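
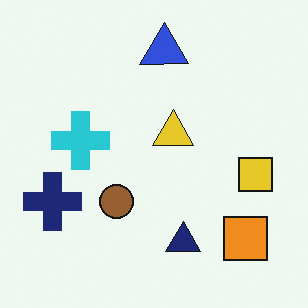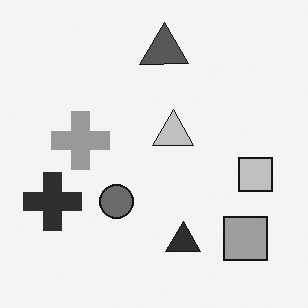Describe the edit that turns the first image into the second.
The second image is the first converted to grayscale.

All color is removed — every shape is now a shade of grey.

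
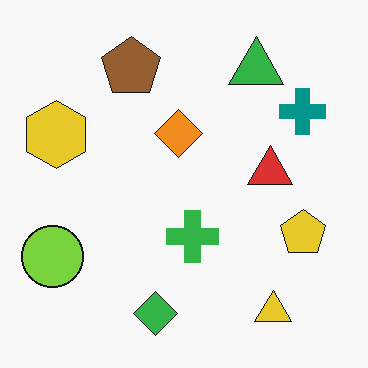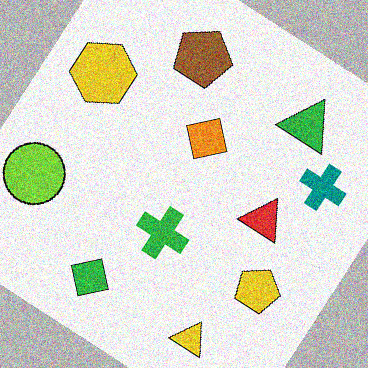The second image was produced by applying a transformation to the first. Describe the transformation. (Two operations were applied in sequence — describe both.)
The second image is the first rotated clockwise by a large amount — several tens of degrees, then degraded with visible gaussian noise.

Every shape is tilted by the same angle and the image corners show triangular fill wedges — a whole-image rotation by a non-right angle. Random speckle covers the whole image, including the flat background.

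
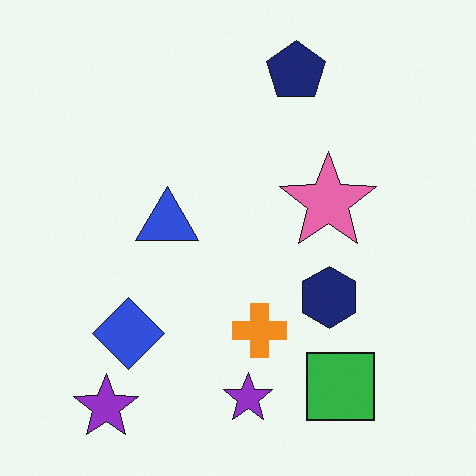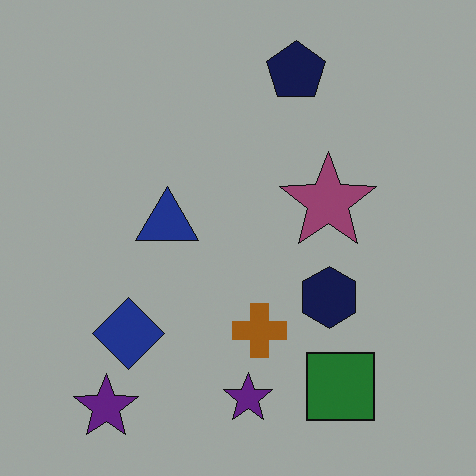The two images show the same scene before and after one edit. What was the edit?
The image was substantially darkened.

Every pixel — background and shapes alike — is uniformly darkened.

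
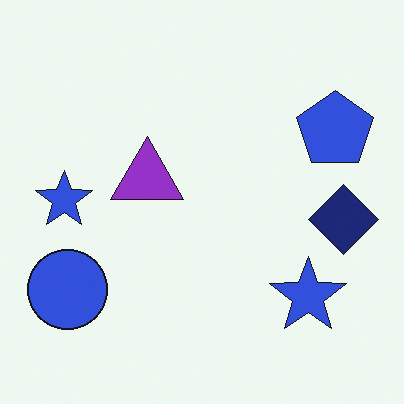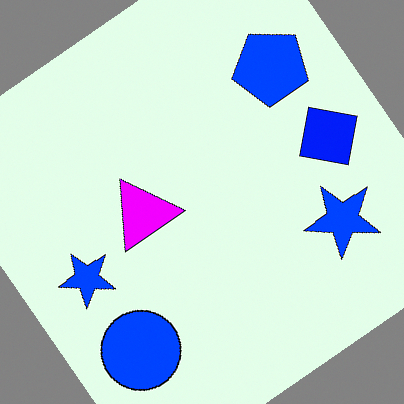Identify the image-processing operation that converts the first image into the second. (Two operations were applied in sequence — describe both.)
Rotated counter-clockwise by a large amount — several tens of degrees, then heavily oversaturated.

Every shape is tilted by the same angle and the image corners show triangular fill wedges — a whole-image rotation by a non-right angle. All colors are more vivid — a global saturation change.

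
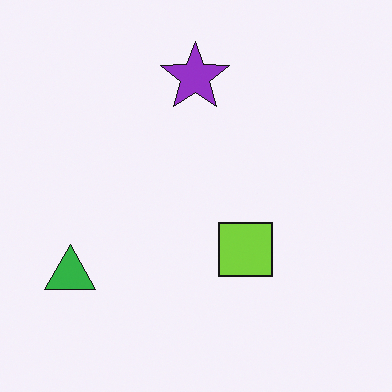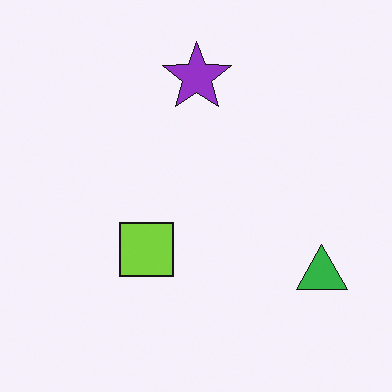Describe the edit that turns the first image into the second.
The image was flipped horizontally (left ↔ right).

The green triangle is in the bottom-left of the first image and the bottom-right of the second — shapes on opposite sides of the vertical midline have swapped in a mirror flip.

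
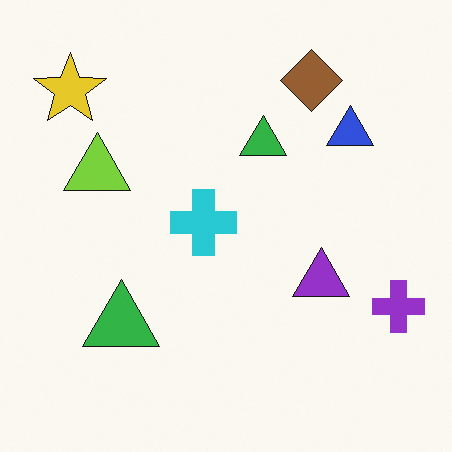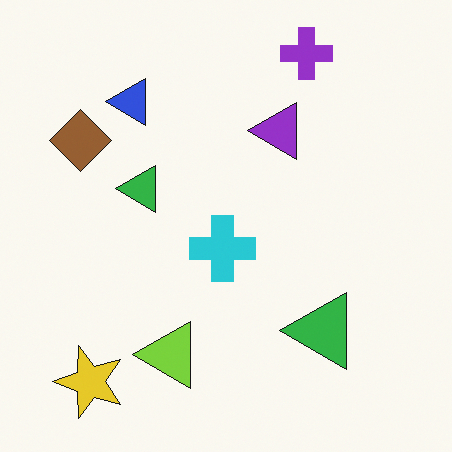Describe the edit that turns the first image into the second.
Rotated 90° counter-clockwise.

The yellow star sits in the top-left of the first image and the bottom-left of the second — consistent with a whole-image 90° counter-clockwise rotation.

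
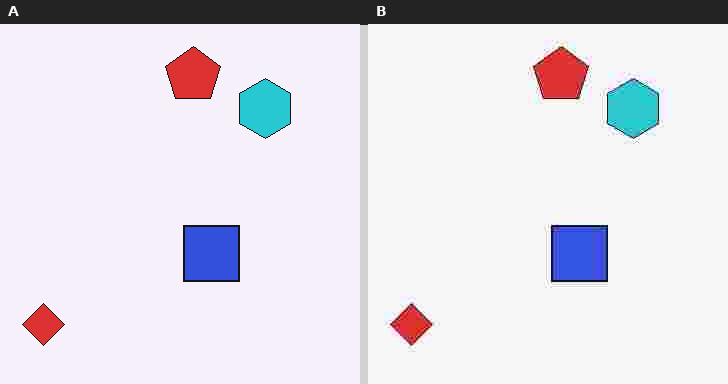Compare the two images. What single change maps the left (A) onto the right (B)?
The image was heavily JPEG-compressed with obvious blocking artifacts.

Blocky 8×8 compression artifacts appear around shape edges and the flat background shows ringing — characteristic JPEG degradation.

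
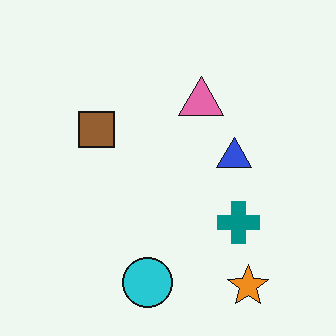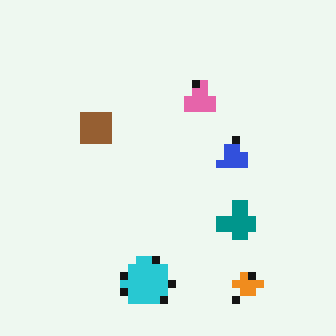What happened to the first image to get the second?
The transformation is: moderately pixelated.

Shapes are reduced to large square blocks; fine edges and outlines are lost — a downscale-then-upscale (mosaic) effect.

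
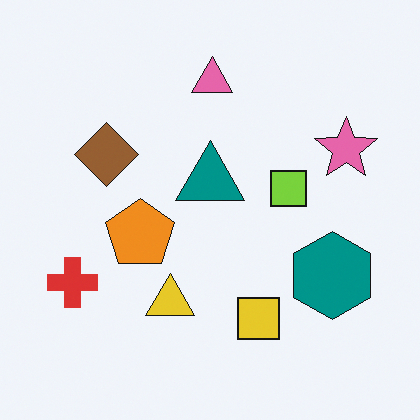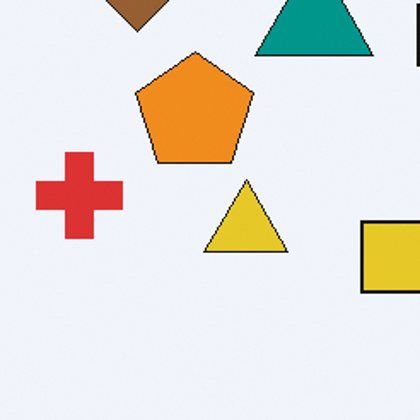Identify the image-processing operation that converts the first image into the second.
The second image is the first cropped tightly and scaled back up.

The visible shapes are larger and the field of view is narrower; shapes near the original edges may be partly or wholly outside the frame — a crop-and-rescale.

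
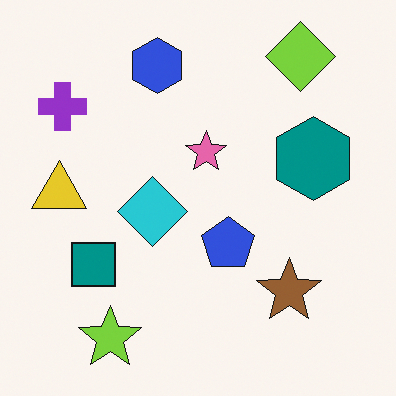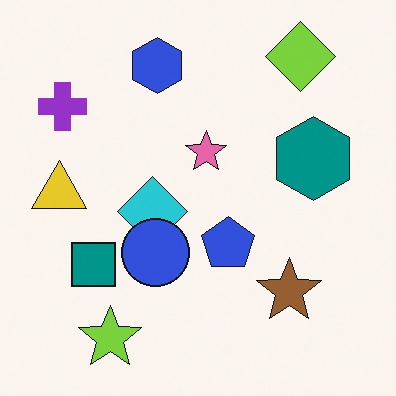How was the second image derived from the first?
The second image is the first overlaid with an additional blue circle.

A blue circle appears in the second image that is absent from the first.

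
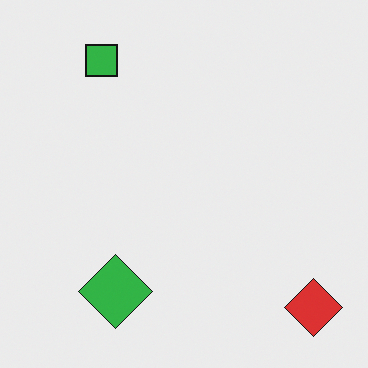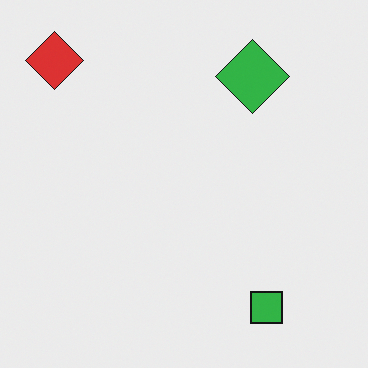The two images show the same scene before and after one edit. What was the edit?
Rotated 180°.

The red diamond sits in the bottom-right of the first image and the top-left of the second — consistent with a whole-image 180° rotation.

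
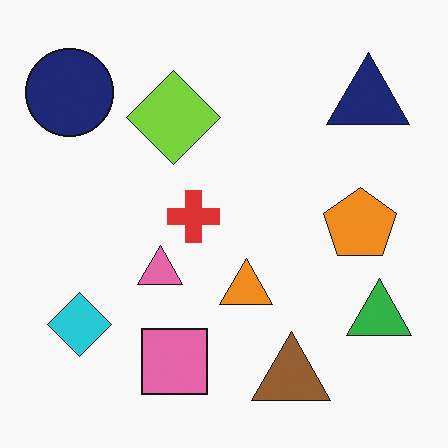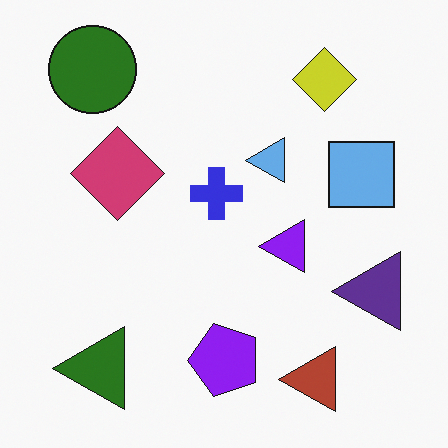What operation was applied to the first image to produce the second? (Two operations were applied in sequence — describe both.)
This is the original image transposed (reflected across the top-left ↔ bottom-right diagonal), then hue-shifted through roughly half the color wheel.

Shapes have swapped their row and column positions — what was in the top-right is now in the bottom-left — a diagonal reflection. Every shape's color has rotated by the same amount around the hue wheel — a uniform hue shift.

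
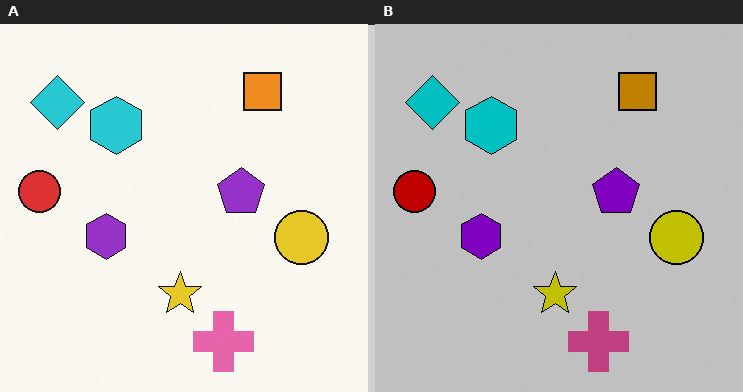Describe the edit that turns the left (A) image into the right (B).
The image was aggressively posterized.

Each flat color has snapped to a coarser quantized level — most visibly, the near-white background has dropped to a flat grey.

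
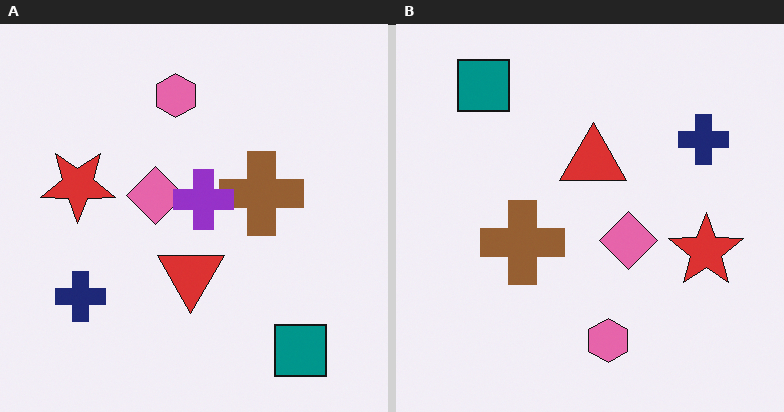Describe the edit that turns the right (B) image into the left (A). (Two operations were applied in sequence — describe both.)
The image was rotated 180°, then overlaid with an additional purple cross.

The teal square sits in the top-left of the right (B) image and the bottom-right of the left (A) — consistent with a whole-image 180° rotation. A purple cross appears in the left (A) image that is absent from the right (B).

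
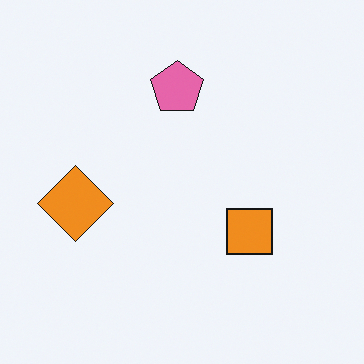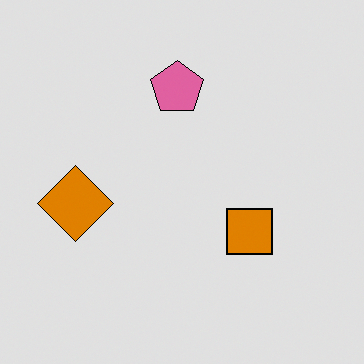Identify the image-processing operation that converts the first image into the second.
The second image is the first moderately posterized.

Each flat color has snapped to a coarser quantized level — most visibly, the near-white background has dropped to a flat grey.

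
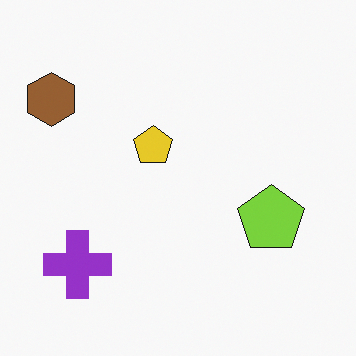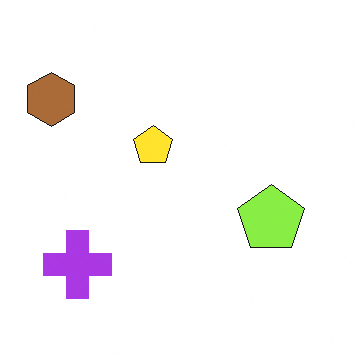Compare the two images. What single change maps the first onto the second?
The second image is the first brightened a little.

Every pixel — background and shapes alike — is uniformly brightened.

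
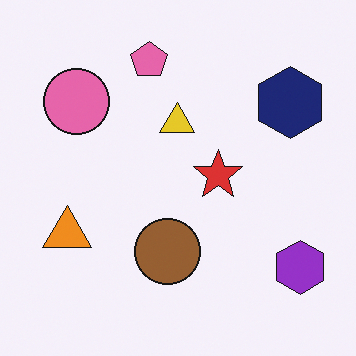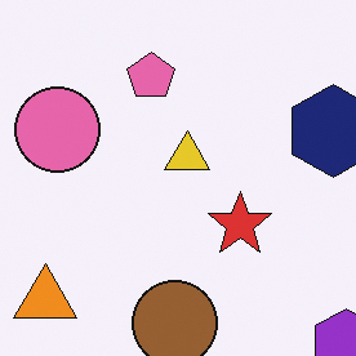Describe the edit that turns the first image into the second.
Cropped slightly and scaled back up.

The visible shapes are larger and the field of view is narrower; shapes near the original edges may be partly or wholly outside the frame — a crop-and-rescale.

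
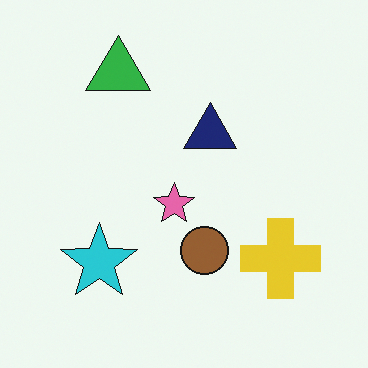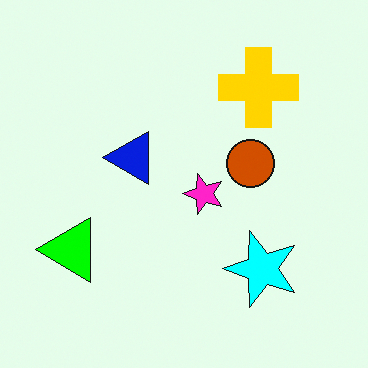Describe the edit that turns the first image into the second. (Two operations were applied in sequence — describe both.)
The image was rotated 90° counter-clockwise, then heavily oversaturated.

The green triangle sits in the top-left of the first image and the bottom-left of the second — consistent with a whole-image 90° counter-clockwise rotation. All colors are more vivid — a global saturation change.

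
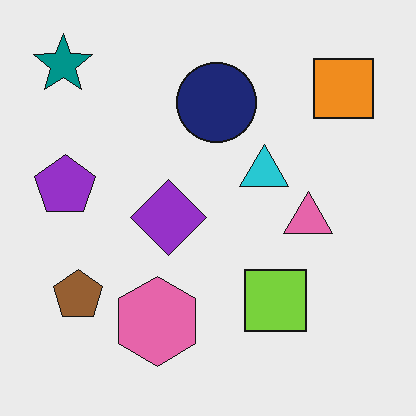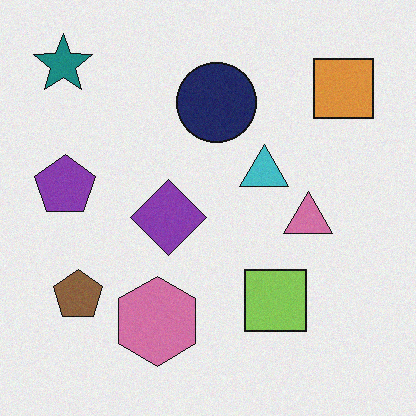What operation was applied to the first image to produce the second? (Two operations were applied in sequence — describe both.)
The second image is the first degraded with light additive noise, then slightly desaturated.

Random speckle covers the whole image, including the flat background. All colors are more muted and greyish — a global saturation change.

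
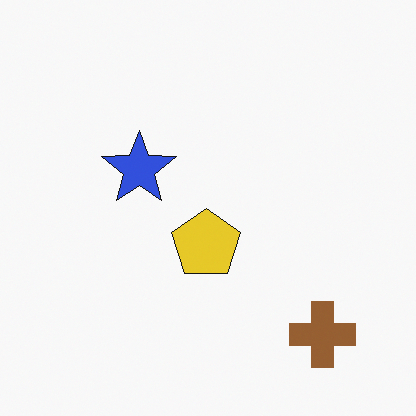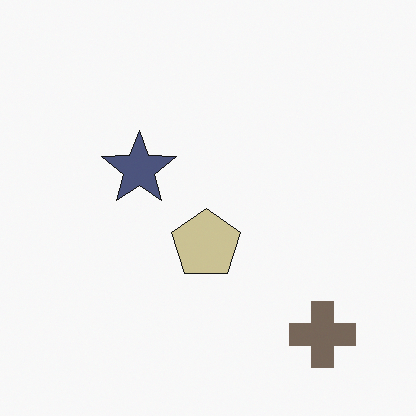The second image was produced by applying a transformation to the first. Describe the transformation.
Made much more muted (saturation change).

All colors are more muted and greyish — a global saturation change.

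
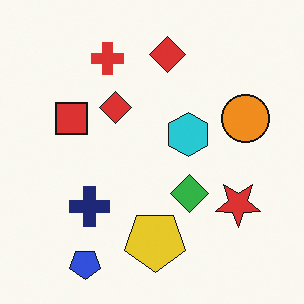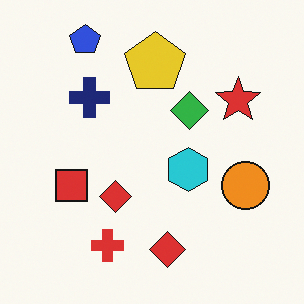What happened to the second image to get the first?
Flipped vertically (top ↔ bottom).

The blue pentagon is in the top-left of the second image and the bottom-left of the first — shapes on opposite sides of the horizontal midline have swapped in a mirror flip.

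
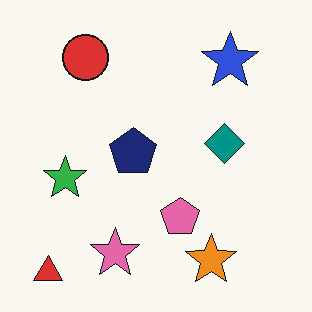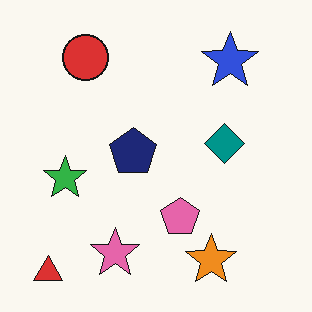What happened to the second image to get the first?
The first image is the second given moderate JPEG compression.

Blocky 8×8 compression artifacts appear around shape edges and the flat background shows ringing — characteristic JPEG degradation.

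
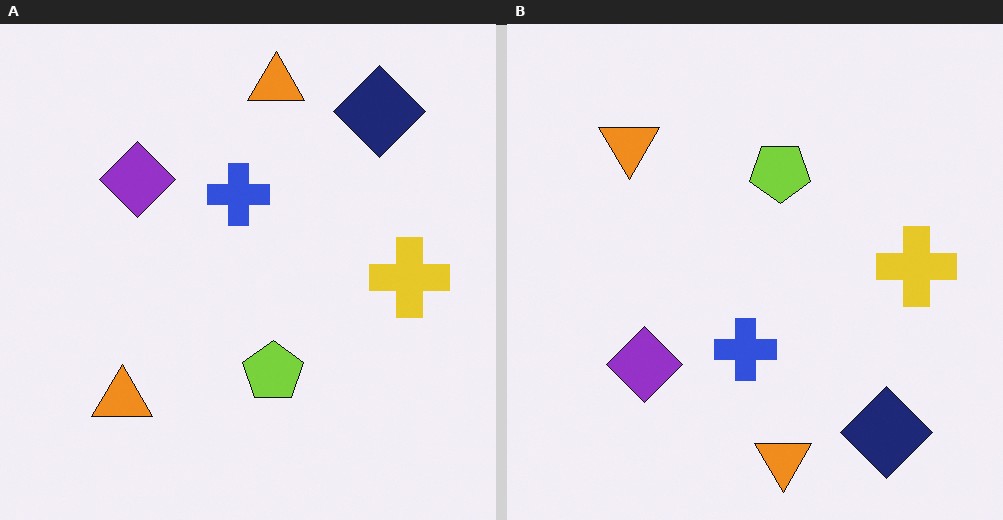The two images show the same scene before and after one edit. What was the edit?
The right (B) image is the left (A) flipped vertically (top ↔ bottom).

The navy diamond is in the top-right of the left (A) image and the bottom-right of the right (B) — shapes on opposite sides of the horizontal midline have swapped in a mirror flip.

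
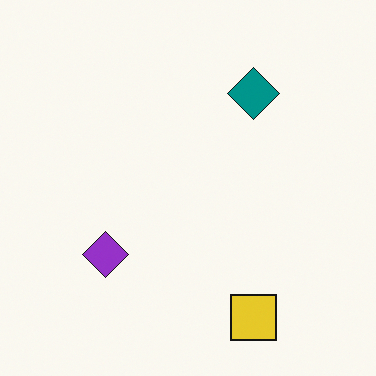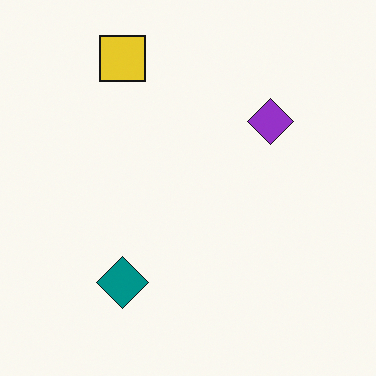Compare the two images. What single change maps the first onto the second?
It was rotated 180°.

The yellow square sits in the bottom-right of the first image and the top-left of the second — consistent with a whole-image 180° rotation.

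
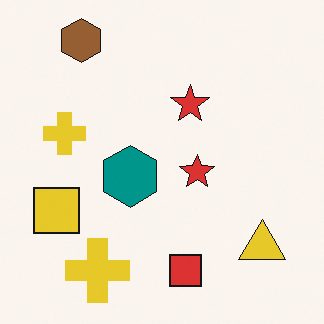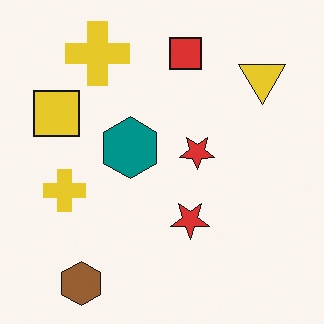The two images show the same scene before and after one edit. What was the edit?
Flipped vertically (top ↔ bottom).

The brown hexagon is in the top-left of the first image and the bottom-left of the second — shapes on opposite sides of the horizontal midline have swapped in a mirror flip.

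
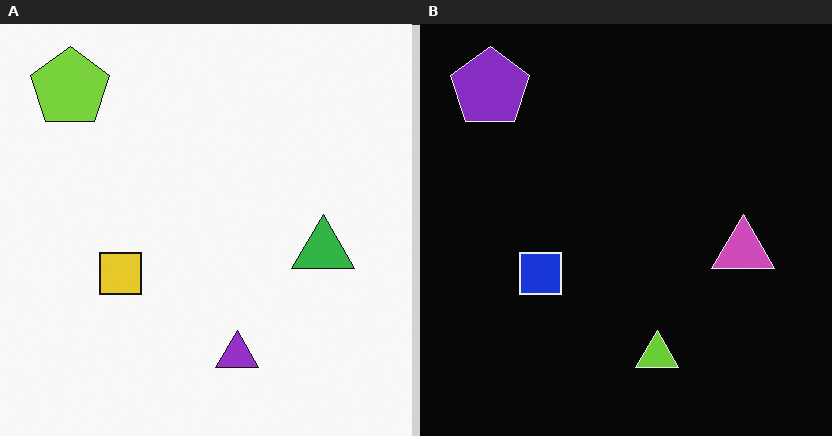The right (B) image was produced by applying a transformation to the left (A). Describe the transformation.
Color-inverted (negative).

The light background has become dark and every shape's color is its complement — a photographic negative.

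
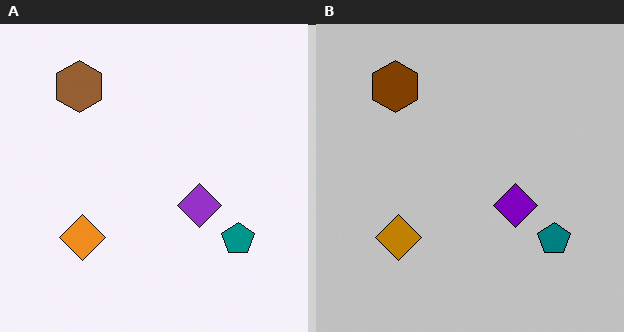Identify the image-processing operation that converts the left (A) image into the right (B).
It was heavily posterized to just a handful of flat colors.

Each flat color has snapped to a coarser quantized level — most visibly, the near-white background has dropped to a flat grey.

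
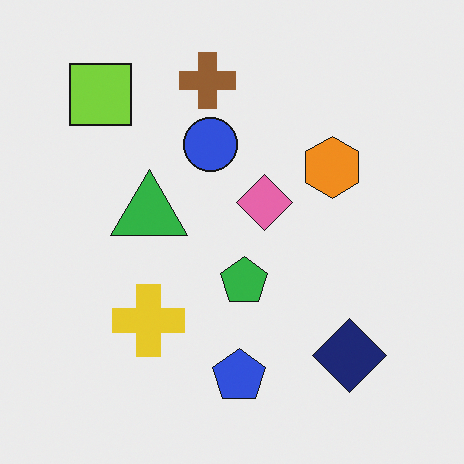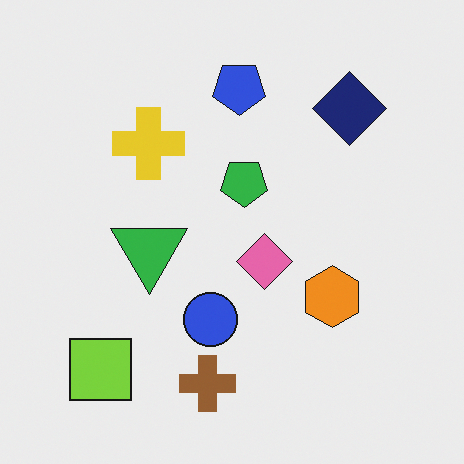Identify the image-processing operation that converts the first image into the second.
The second image is the first flipped vertically (top ↔ bottom).

The brown cross is in the top of the first image and the bottom of the second — shapes on opposite sides of the horizontal midline have swapped in a mirror flip.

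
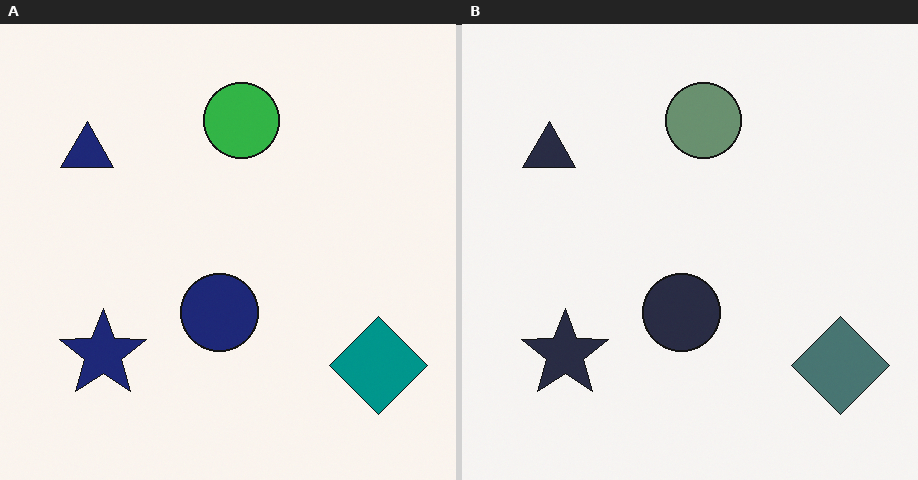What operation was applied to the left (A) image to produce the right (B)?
It was made much more muted (saturation change).

All colors are more muted and greyish — a global saturation change.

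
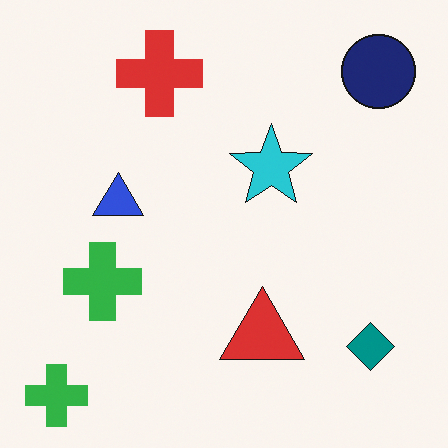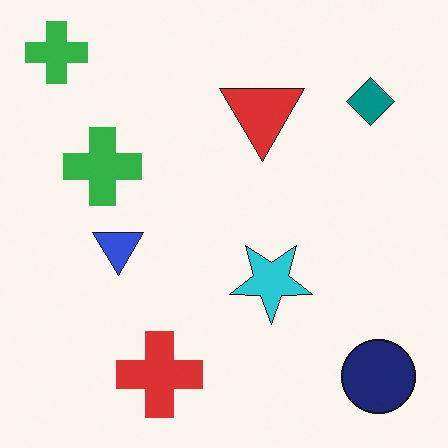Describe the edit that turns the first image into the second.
The second image is the first flipped vertically (top ↔ bottom).

The navy circle is in the top-right of the first image and the bottom-right of the second — shapes on opposite sides of the horizontal midline have swapped in a mirror flip.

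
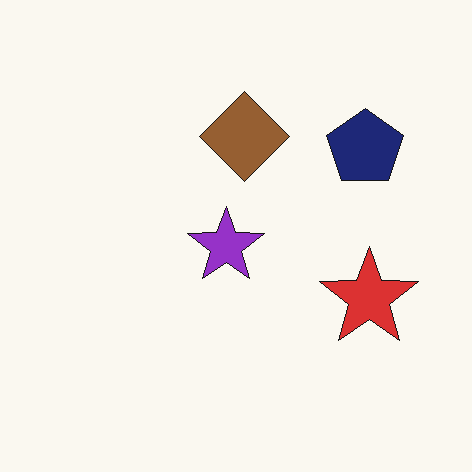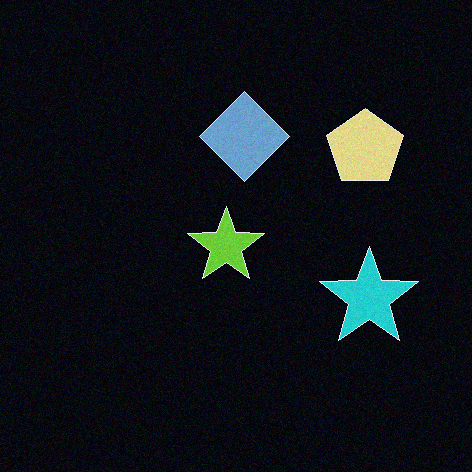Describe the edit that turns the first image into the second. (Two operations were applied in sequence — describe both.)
This is the original image color-inverted (negative), then degraded with a light layer of grain.

The light background has become dark and every shape's color is its complement — a photographic negative. Random speckle covers the whole image, including the flat background.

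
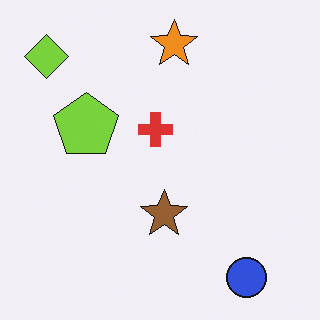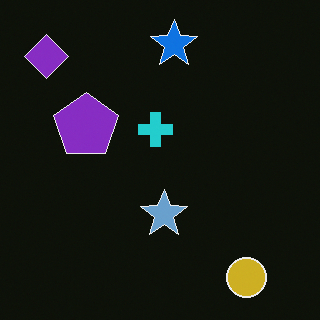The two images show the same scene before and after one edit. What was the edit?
The image was color-inverted (negative).

The light background has become dark and every shape's color is its complement — a photographic negative.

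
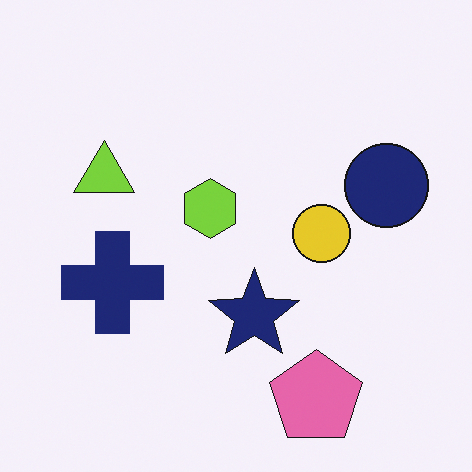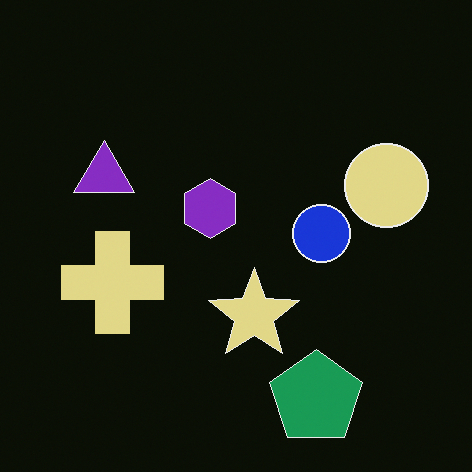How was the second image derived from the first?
The image was color-inverted (negative).

The light background has become dark and every shape's color is its complement — a photographic negative.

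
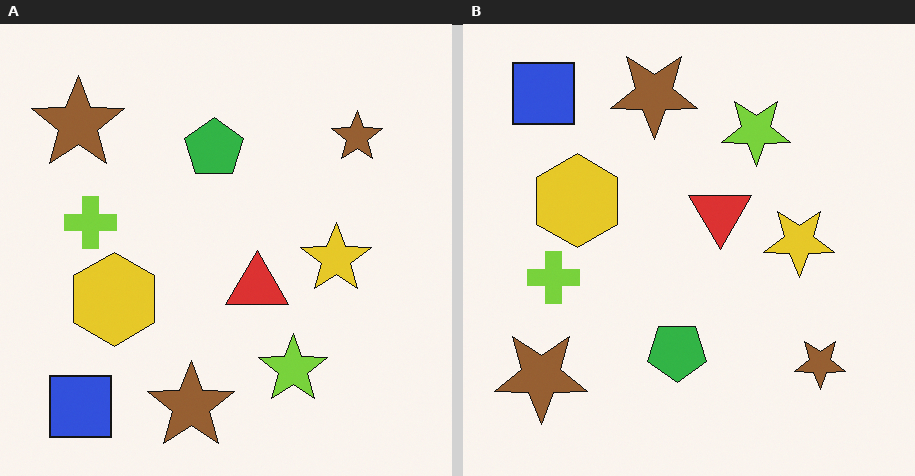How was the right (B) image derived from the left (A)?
The image was flipped vertically (top ↔ bottom).

The blue square is in the bottom-left of the left (A) image and the top-left of the right (B) — shapes on opposite sides of the horizontal midline have swapped in a mirror flip.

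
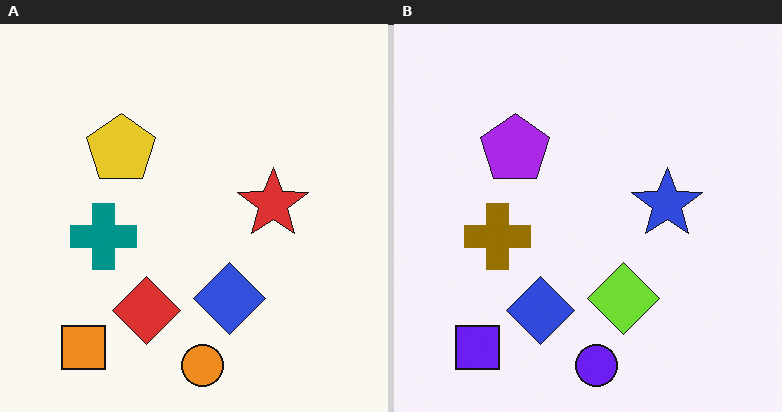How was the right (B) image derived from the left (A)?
The transformation is: hue-shifted by a large amount.

Every shape's color has rotated by the same amount around the hue wheel — a uniform hue shift.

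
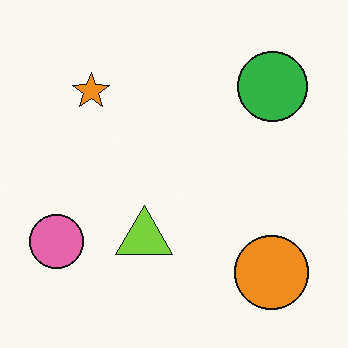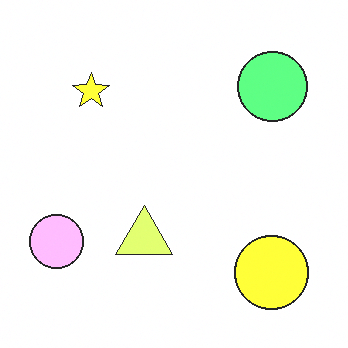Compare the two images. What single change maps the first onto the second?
The image was substantially brightened.

Every pixel — background and shapes alike — is uniformly brightened.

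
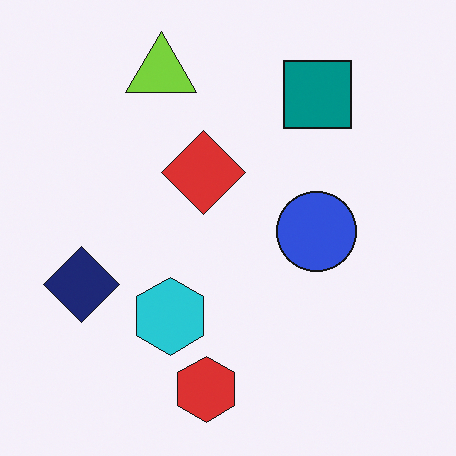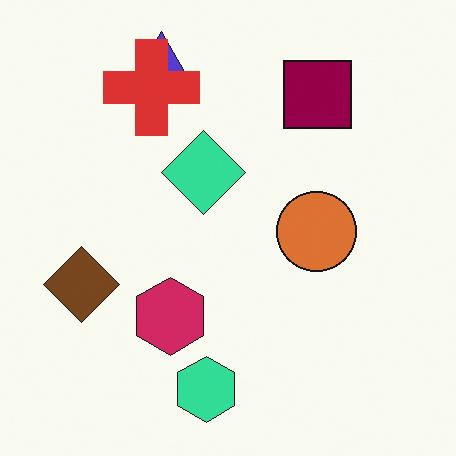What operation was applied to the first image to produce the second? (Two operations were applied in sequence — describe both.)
The second image is the first hue-shifted noticeably, then overlaid with an additional red cross.

Every shape's color has rotated by the same amount around the hue wheel — a uniform hue shift. A red cross appears in the second image that is absent from the first.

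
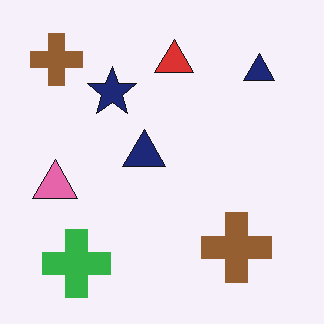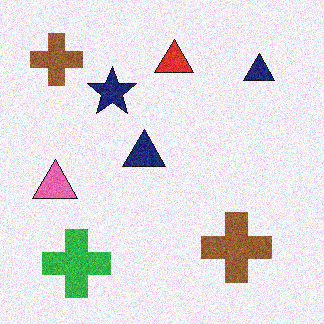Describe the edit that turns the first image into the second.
Degraded with moderate additive noise.

Random speckle covers the whole image, including the flat background.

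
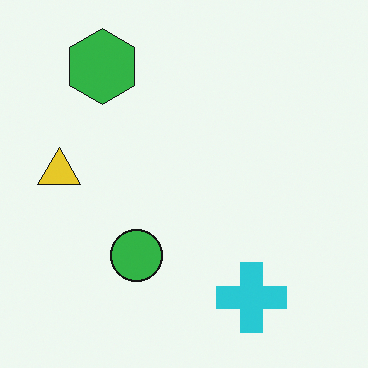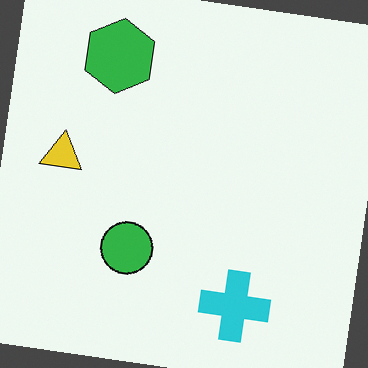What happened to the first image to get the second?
The image was rotated clockwise by a few degrees.

Every shape is tilted by the same angle and the image corners show triangular fill wedges — a whole-image rotation by a non-right angle.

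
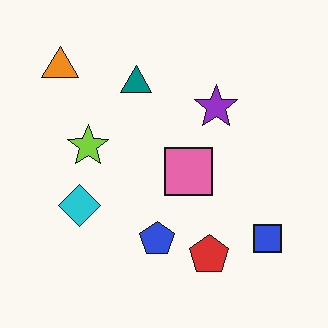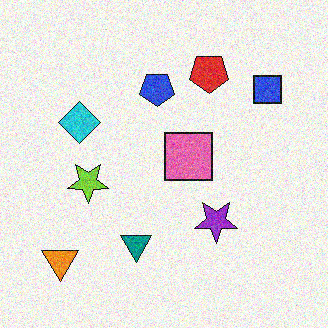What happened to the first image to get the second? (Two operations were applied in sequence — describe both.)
It was degraded with moderate additive noise, then flipped vertically (top ↔ bottom).

Random speckle covers the whole image, including the flat background. The orange triangle is in the top-left of the first image and the bottom-left of the second — shapes on opposite sides of the horizontal midline have swapped in a mirror flip.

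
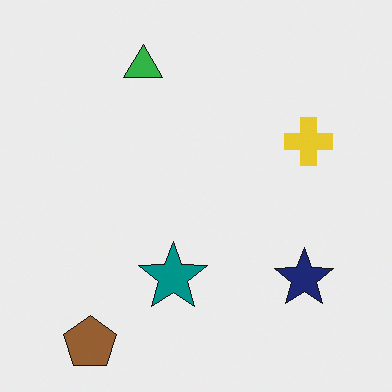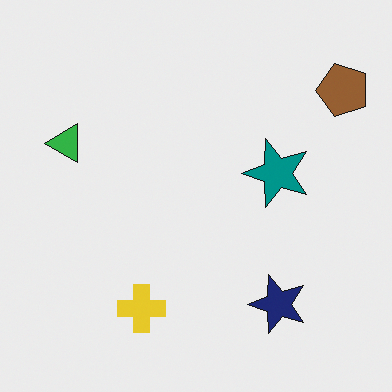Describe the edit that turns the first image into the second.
The image was transposed (reflected across the top-left ↔ bottom-right diagonal).

Shapes have swapped their row and column positions — what was in the top-right is now in the bottom-left — a diagonal reflection.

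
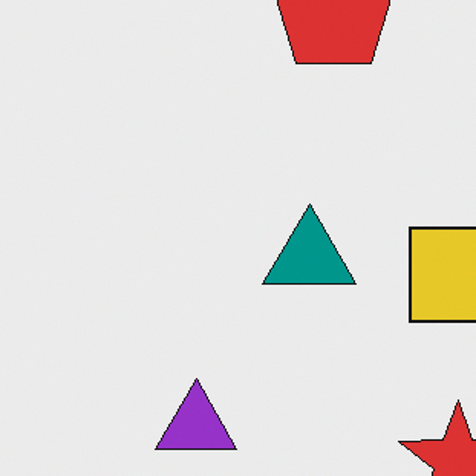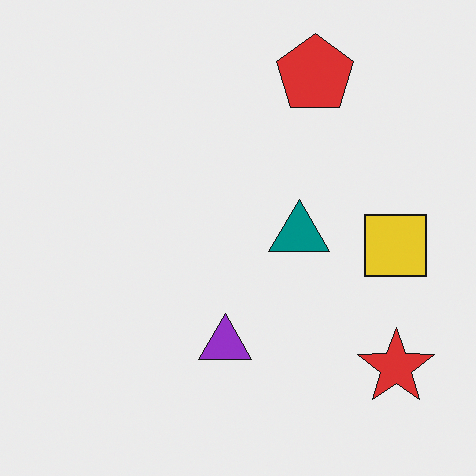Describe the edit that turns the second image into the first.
The transformation is: cropped slightly and scaled back up.

The visible shapes are larger and the field of view is narrower; shapes near the original edges may be partly or wholly outside the frame — a crop-and-rescale.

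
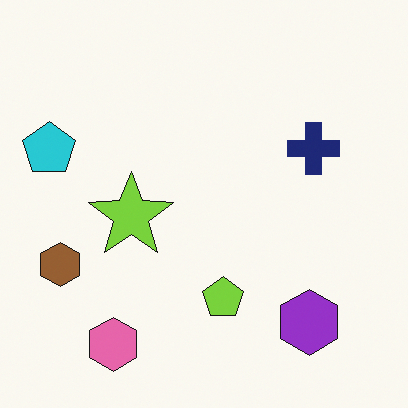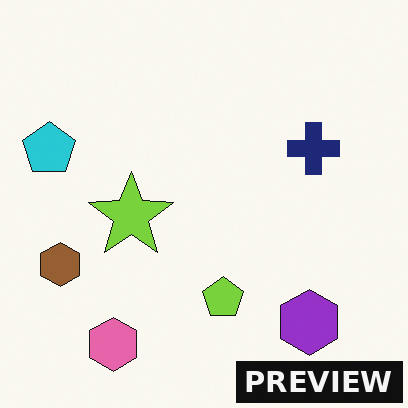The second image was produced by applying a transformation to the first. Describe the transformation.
It was watermarked with the text "PREVIEW" in the lower-right corner.

A dark label reading "PREVIEW" appears in the lower-right corner.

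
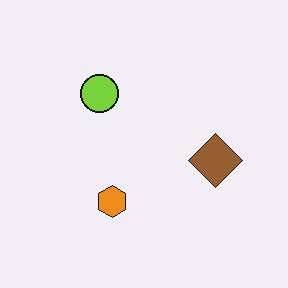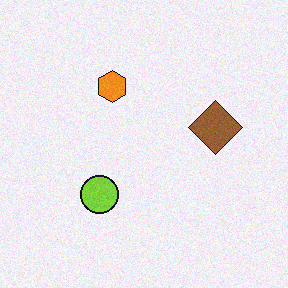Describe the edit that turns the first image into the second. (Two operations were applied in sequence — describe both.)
The image was degraded with light additive noise, then flipped vertically (top ↔ bottom).

Random speckle covers the whole image, including the flat background. The orange hexagon is in the bottom of the first image and the top of the second — shapes on opposite sides of the horizontal midline have swapped in a mirror flip.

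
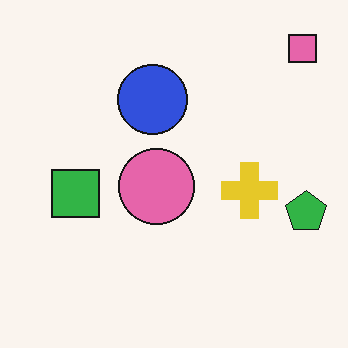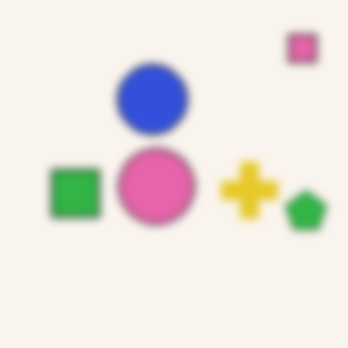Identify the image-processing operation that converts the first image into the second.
It was noticeably gaussian-blurred.

Shape edges and outlines are uniformly softened across the whole image.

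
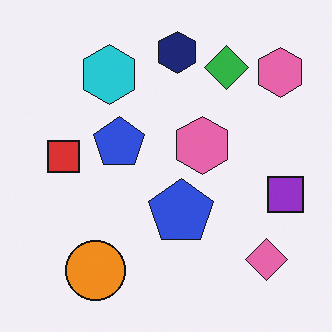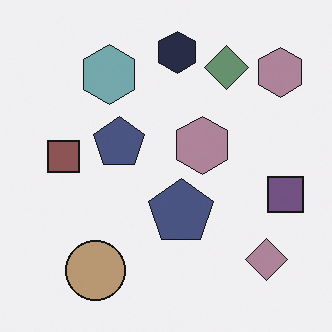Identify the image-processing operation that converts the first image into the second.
The transformation is: made much more muted (saturation change).

All colors are more muted and greyish — a global saturation change.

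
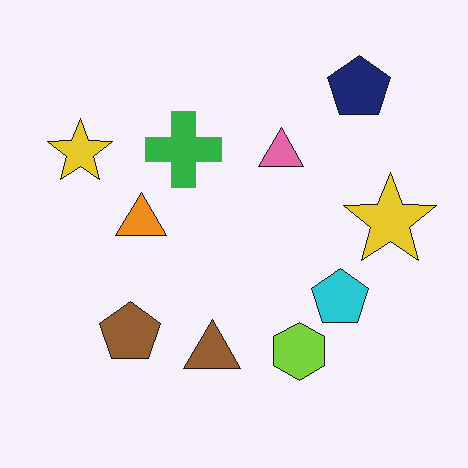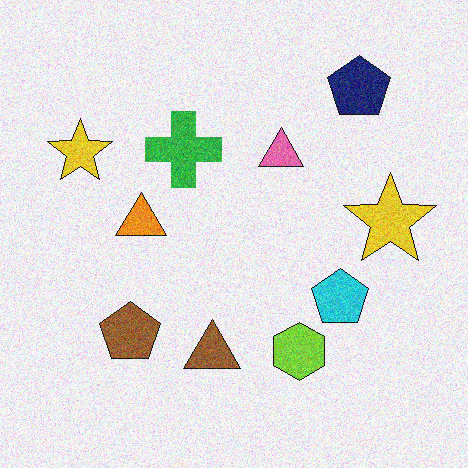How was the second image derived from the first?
The transformation is: degraded with visible gaussian noise.

Random speckle covers the whole image, including the flat background.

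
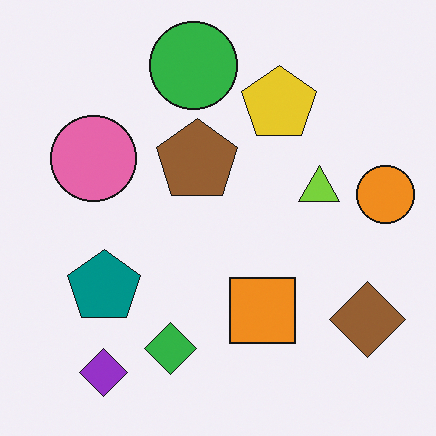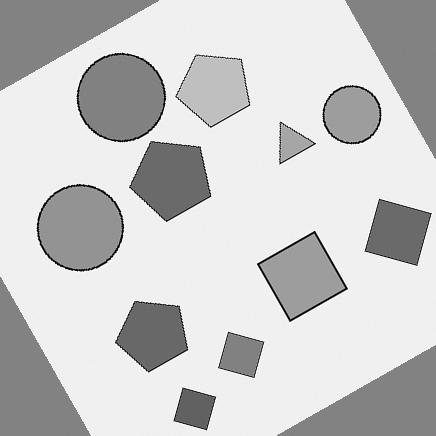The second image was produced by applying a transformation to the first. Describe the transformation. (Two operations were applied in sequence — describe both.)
This is the original image converted to grayscale, then rotated counter-clockwise by a moderate amount.

All color is removed — every shape is now a shade of grey. Every shape is tilted by the same angle and the image corners show triangular fill wedges — a whole-image rotation by a non-right angle.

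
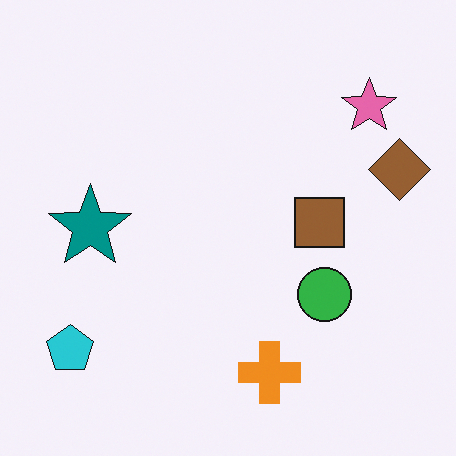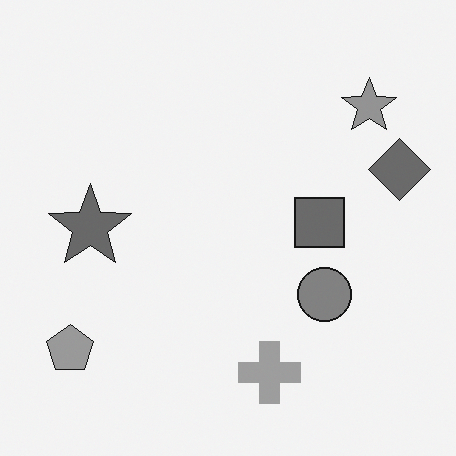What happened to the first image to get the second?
The image was converted to grayscale.

All color is removed — every shape is now a shade of grey.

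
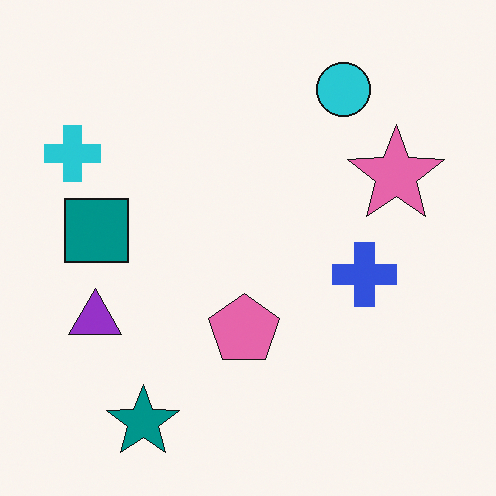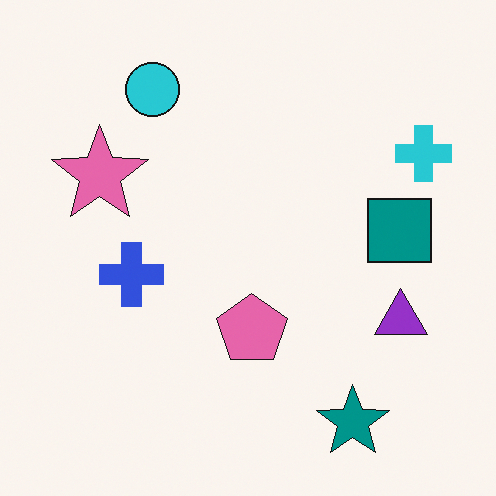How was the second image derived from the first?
The second image is the first flipped horizontally (left ↔ right).

The cyan cross is in the top-left of the first image and the top-right of the second — shapes on opposite sides of the vertical midline have swapped in a mirror flip.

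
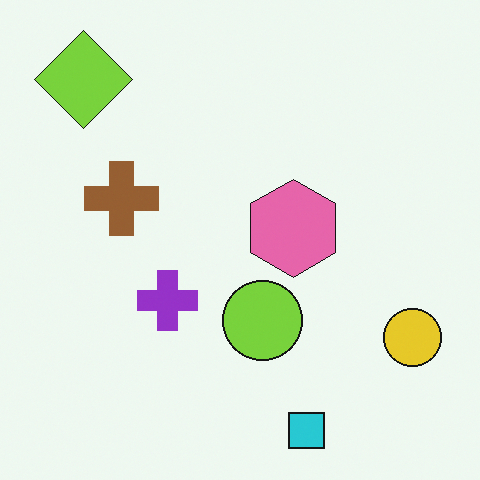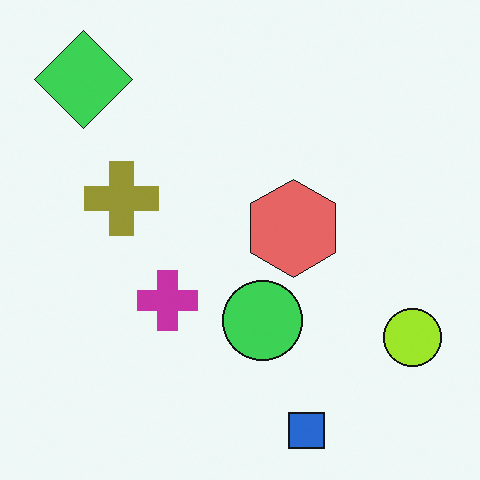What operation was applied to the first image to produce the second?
It was hue-shifted slightly.

Every shape's color has rotated by the same amount around the hue wheel — a uniform hue shift.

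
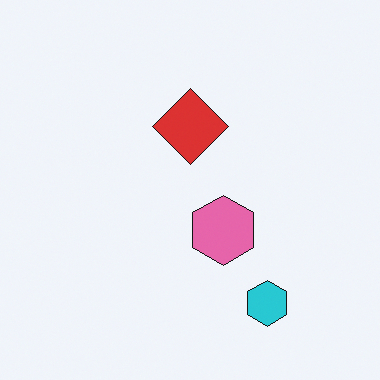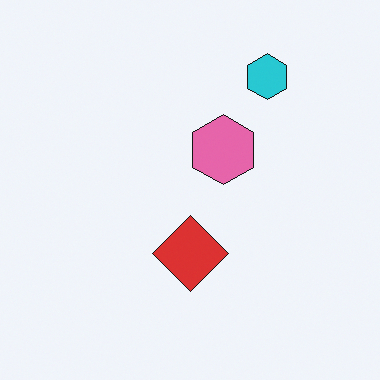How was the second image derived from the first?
The transformation is: flipped vertically (top ↔ bottom).

The cyan hexagon is in the bottom-right of the first image and the top-right of the second — shapes on opposite sides of the horizontal midline have swapped in a mirror flip.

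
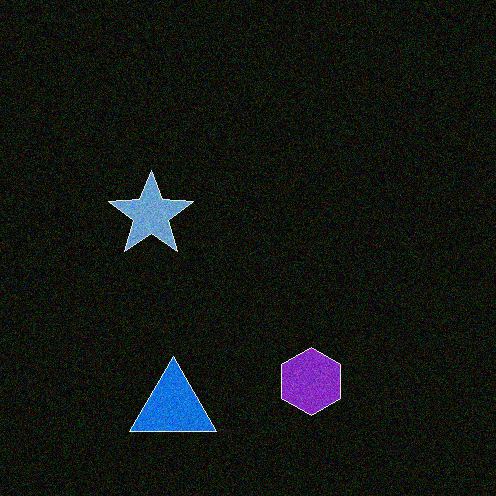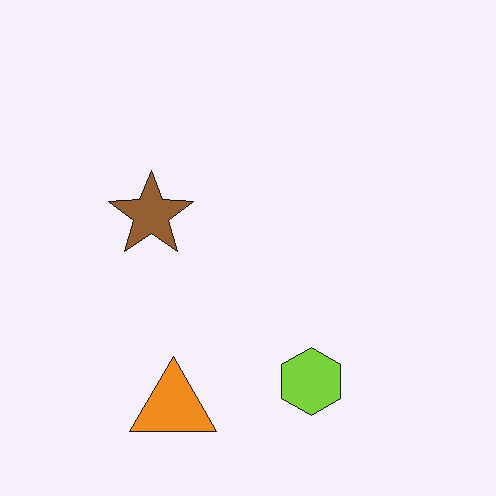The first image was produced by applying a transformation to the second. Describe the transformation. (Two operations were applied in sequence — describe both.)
It was color-inverted (negative), then degraded with visible gaussian noise.

The light background has become dark and every shape's color is its complement — a photographic negative. Random speckle covers the whole image, including the flat background.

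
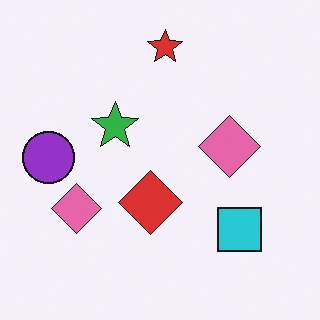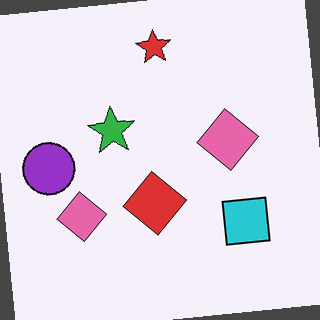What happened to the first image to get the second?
The transformation is: rotated counter-clockwise by a few degrees.

Every shape is tilted by the same angle and the image corners show triangular fill wedges — a whole-image rotation by a non-right angle.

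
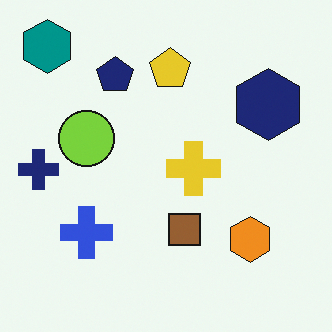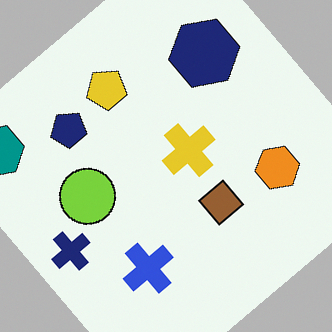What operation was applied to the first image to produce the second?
This is the original image rotated counter-clockwise by a large amount — several tens of degrees.

Every shape is tilted by the same angle and the image corners show triangular fill wedges — a whole-image rotation by a non-right angle.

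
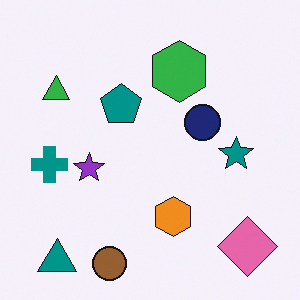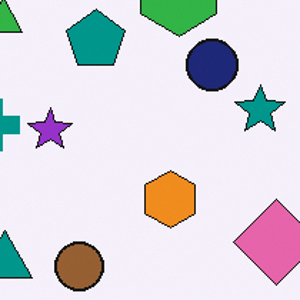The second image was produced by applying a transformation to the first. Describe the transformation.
This is the original image cropped to a modestly smaller region and rescaled.

The visible shapes are larger and the field of view is narrower; shapes near the original edges may be partly or wholly outside the frame — a crop-and-rescale.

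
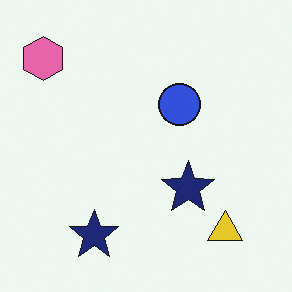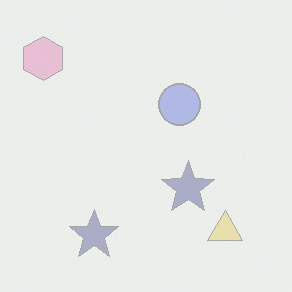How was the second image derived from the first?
This is the original image washed out (contrast reduced).

Tones are pushed toward mid-grey across the whole image — a global contrast change.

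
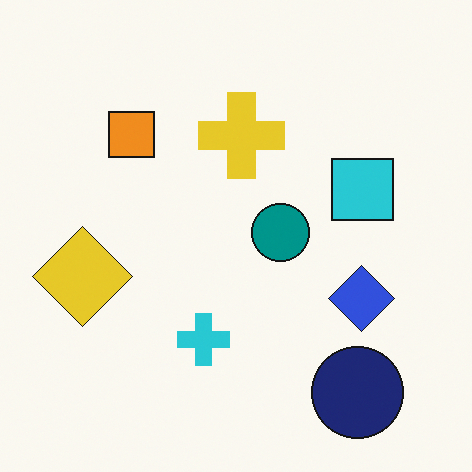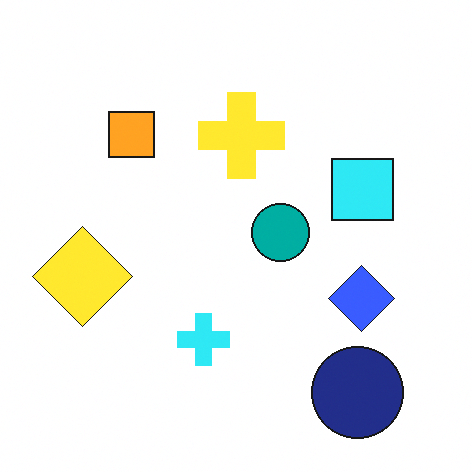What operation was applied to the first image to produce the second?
It was brightened a little.

Every pixel — background and shapes alike — is uniformly brightened.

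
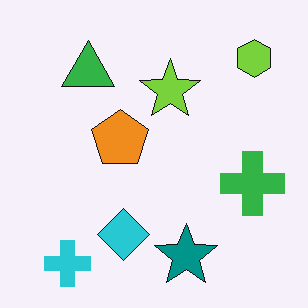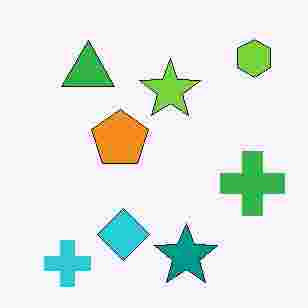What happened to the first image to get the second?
The second image is the first heavily JPEG-compressed with obvious blocking artifacts.

Blocky 8×8 compression artifacts appear around shape edges and the flat background shows ringing — characteristic JPEG degradation.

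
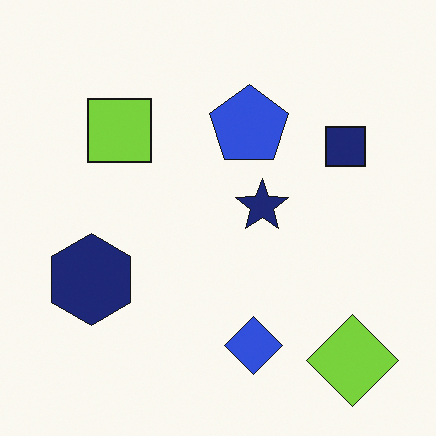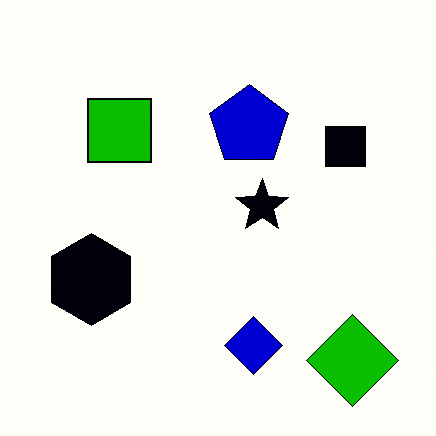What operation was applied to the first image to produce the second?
The image was boosted in contrast.

Tones are pushed away from mid-grey across the whole image — a global contrast change.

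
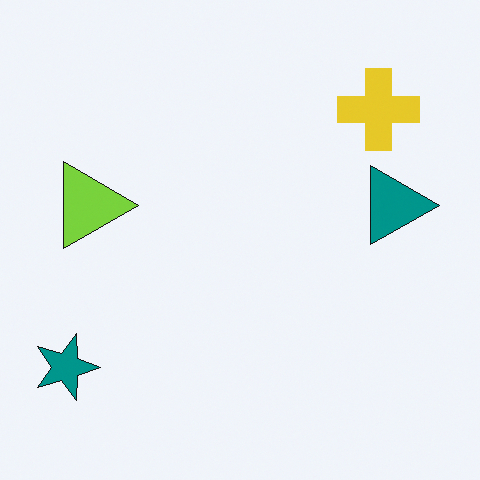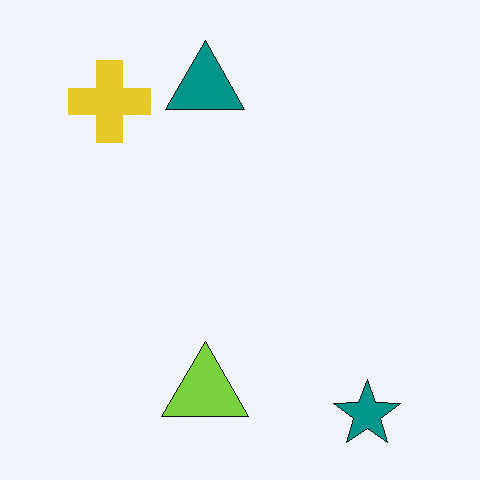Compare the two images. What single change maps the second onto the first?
It was rotated 90° clockwise.

The teal star sits in the bottom-right of the second image and the bottom-left of the first — consistent with a whole-image 90° clockwise rotation.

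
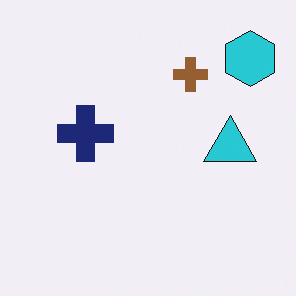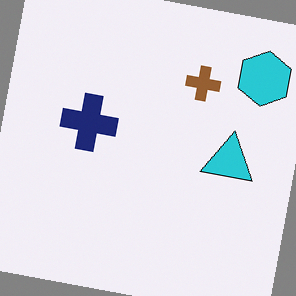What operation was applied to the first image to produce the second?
The second image is the first rotated clockwise by a slight angle.

Every shape is tilted by the same angle and the image corners show triangular fill wedges — a whole-image rotation by a non-right angle.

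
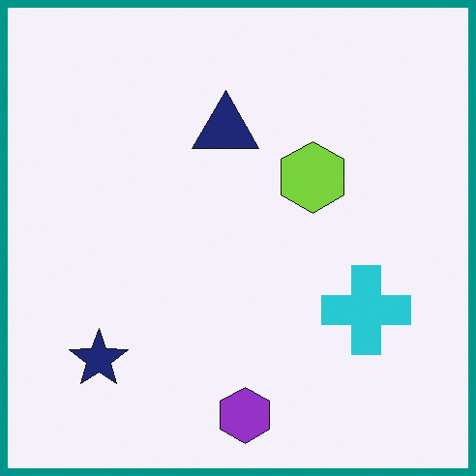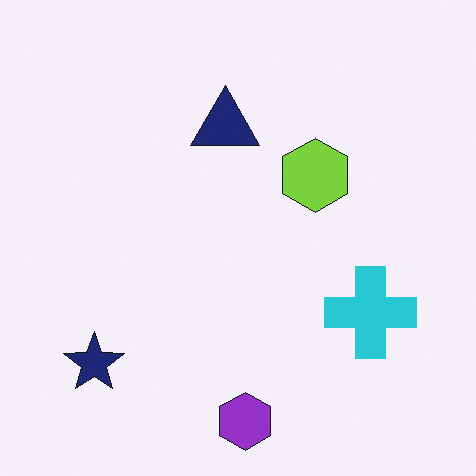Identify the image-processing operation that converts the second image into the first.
The image was framed with a teal border.

A solid teal frame runs around the edge of the first image, with the content slightly shrunk inside it.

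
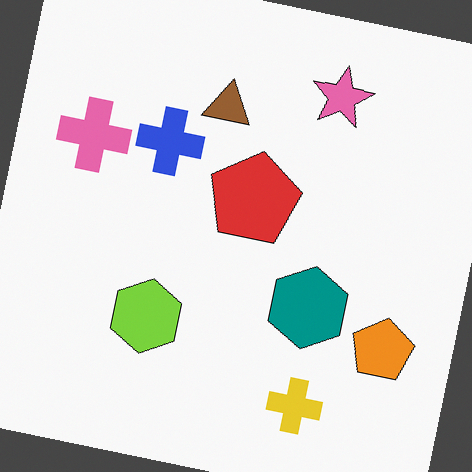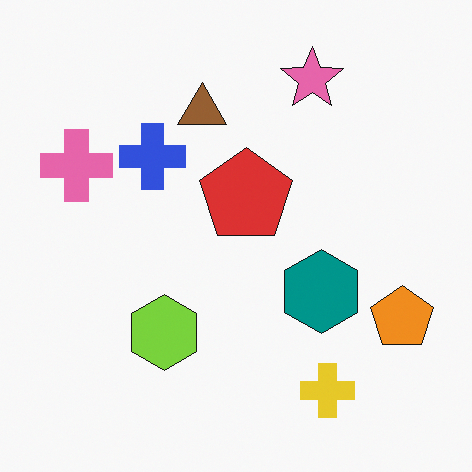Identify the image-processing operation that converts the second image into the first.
The first image is the second rotated clockwise by a slight angle.

Every shape is tilted by the same angle and the image corners show triangular fill wedges — a whole-image rotation by a non-right angle.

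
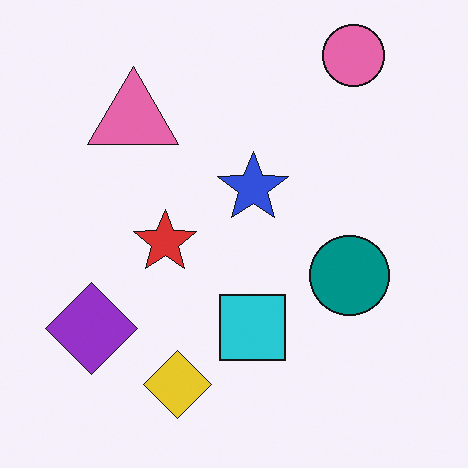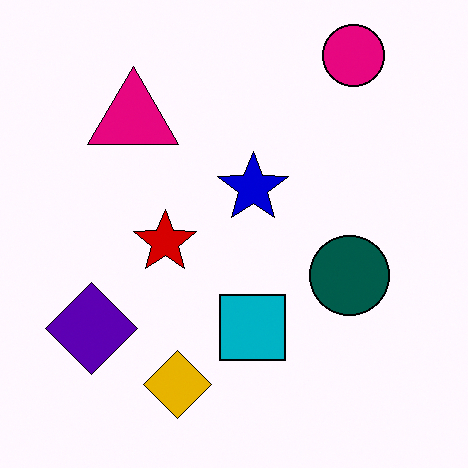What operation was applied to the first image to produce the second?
The transformation is: given much higher contrast.

Tones are pushed away from mid-grey across the whole image — a global contrast change.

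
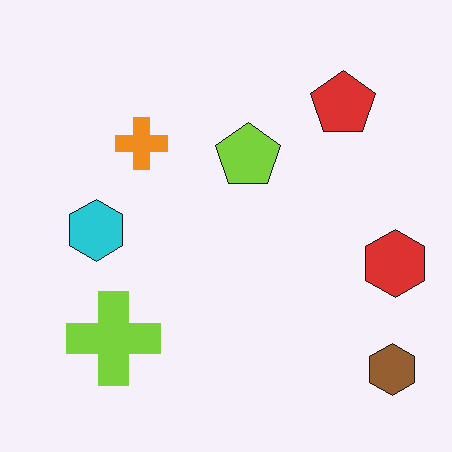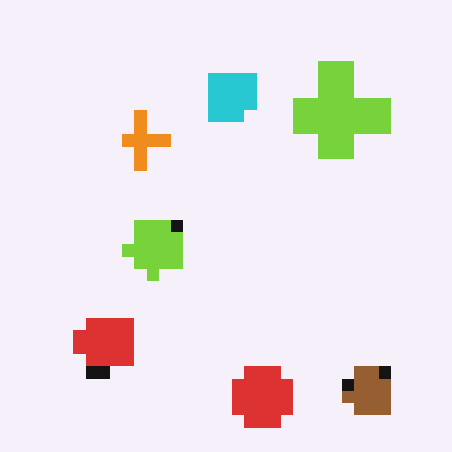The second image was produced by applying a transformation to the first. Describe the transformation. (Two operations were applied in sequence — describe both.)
The image was transposed (reflected across the top-left ↔ bottom-right diagonal), then heavily pixelated into large blocks.

Shapes have swapped their row and column positions — what was in the top-right is now in the bottom-left — a diagonal reflection. Shapes are reduced to large square blocks; fine edges and outlines are lost — a downscale-then-upscale (mosaic) effect.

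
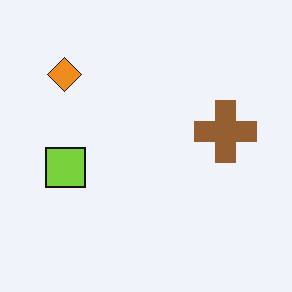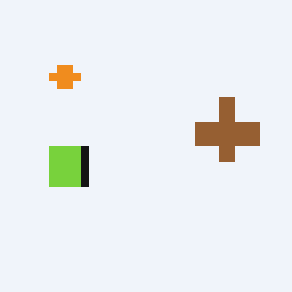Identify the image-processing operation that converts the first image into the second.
Pixelated into visible square blocks.

Shapes are reduced to large square blocks; fine edges and outlines are lost — a downscale-then-upscale (mosaic) effect.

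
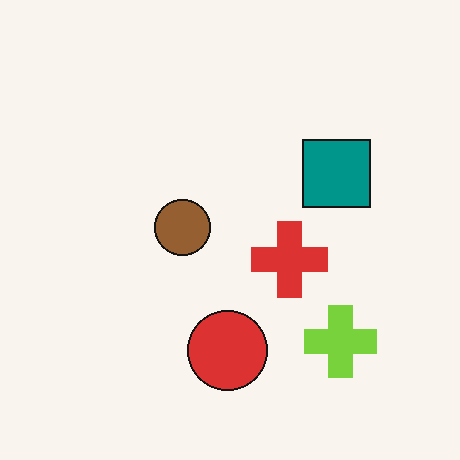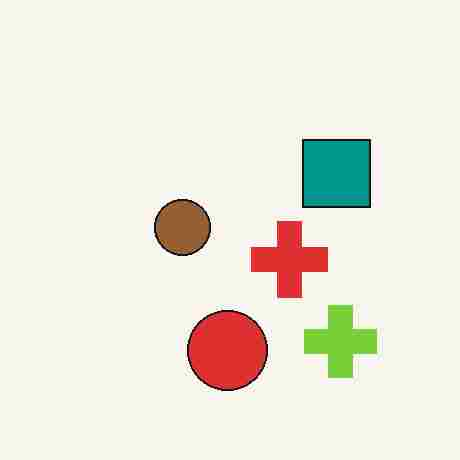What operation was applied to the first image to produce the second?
The transformation is: heavily JPEG-compressed with obvious blocking artifacts.

Blocky 8×8 compression artifacts appear around shape edges and the flat background shows ringing — characteristic JPEG degradation.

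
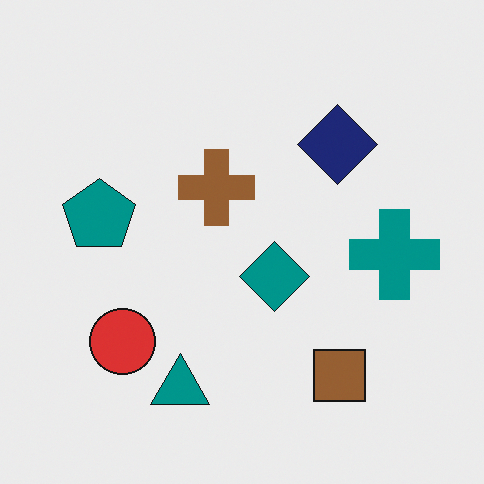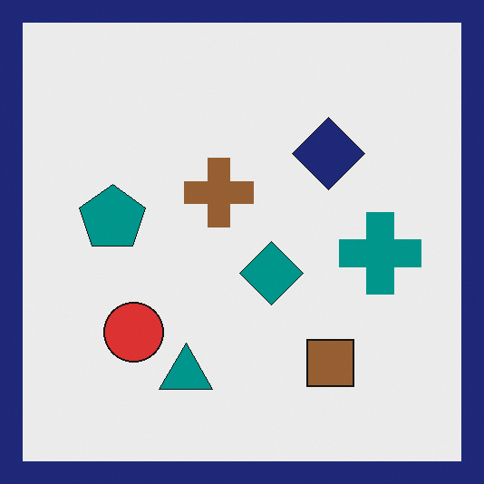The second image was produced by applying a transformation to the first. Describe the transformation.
The second image is the first framed with a navy border.

A solid navy frame runs around the edge of the second image, with the content slightly shrunk inside it.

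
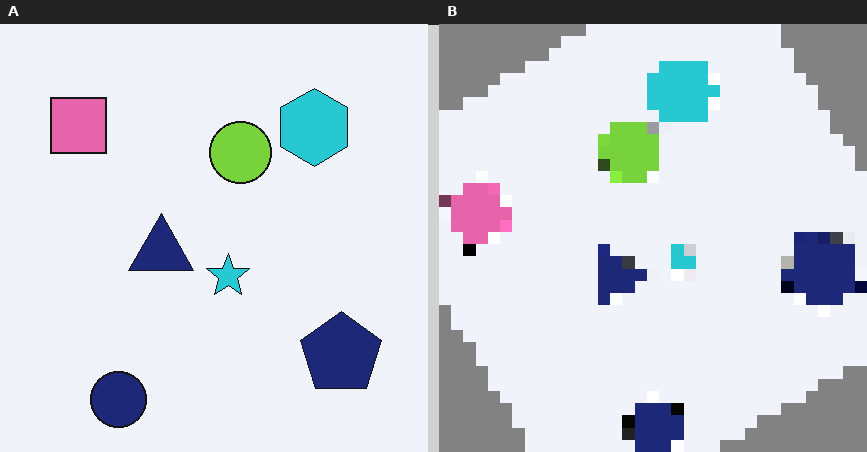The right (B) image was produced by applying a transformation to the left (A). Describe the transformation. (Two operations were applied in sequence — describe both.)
The transformation is: rotated counter-clockwise by a large amount — several tens of degrees, then heavily pixelated into large blocks.

Every shape is tilted by the same angle and the image corners show triangular fill wedges — a whole-image rotation by a non-right angle. Shapes are reduced to large square blocks; fine edges and outlines are lost — a downscale-then-upscale (mosaic) effect.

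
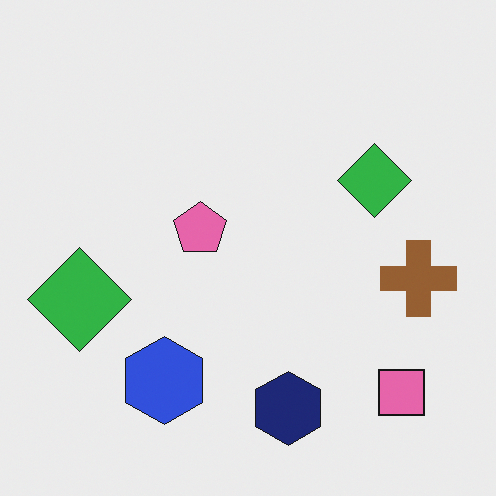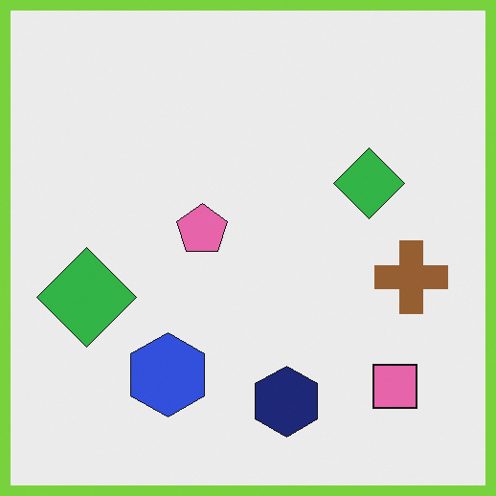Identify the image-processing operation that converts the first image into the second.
The image was framed with a lime border.

A solid lime frame runs around the edge of the second image, with the content slightly shrunk inside it.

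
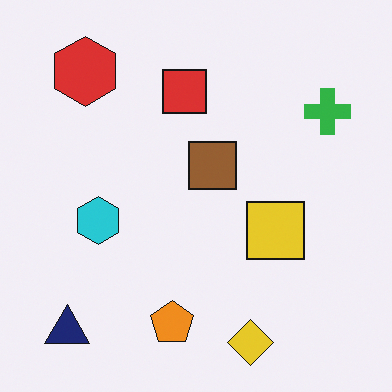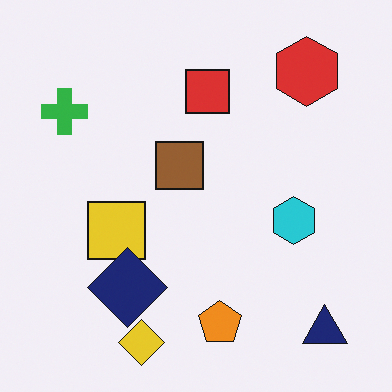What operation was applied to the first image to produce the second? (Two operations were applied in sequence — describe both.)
This is the original image flipped horizontally (left ↔ right), then overlaid with an additional navy diamond.

The green cross is in the top-right of the first image and the top-left of the second — shapes on opposite sides of the vertical midline have swapped in a mirror flip. A navy diamond appears in the second image that is absent from the first.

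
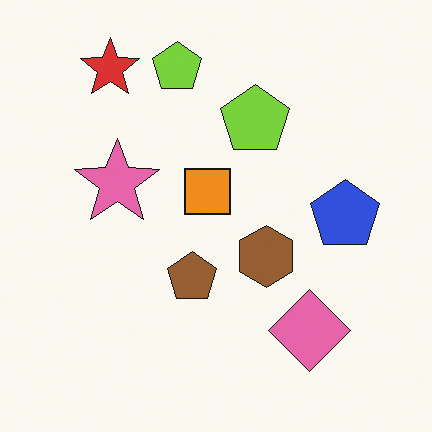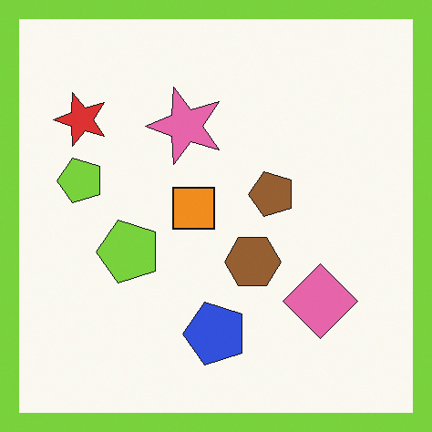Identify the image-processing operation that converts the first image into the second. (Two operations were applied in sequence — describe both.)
It was transposed (reflected across the top-left ↔ bottom-right diagonal), then framed with a lime border.

Shapes have swapped their row and column positions — what was in the top-right is now in the bottom-left — a diagonal reflection. A solid lime frame runs around the edge of the second image, with the content slightly shrunk inside it.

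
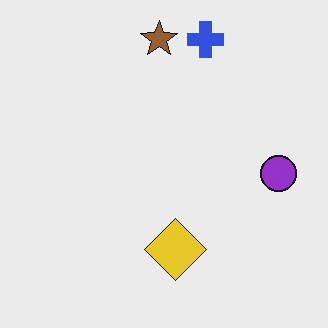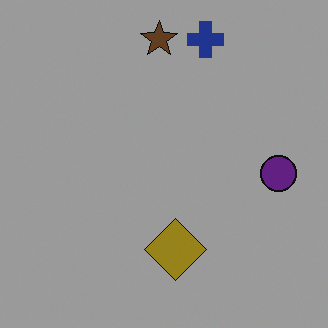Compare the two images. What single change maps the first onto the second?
This is the original image substantially darkened.

Every pixel — background and shapes alike — is uniformly darkened.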